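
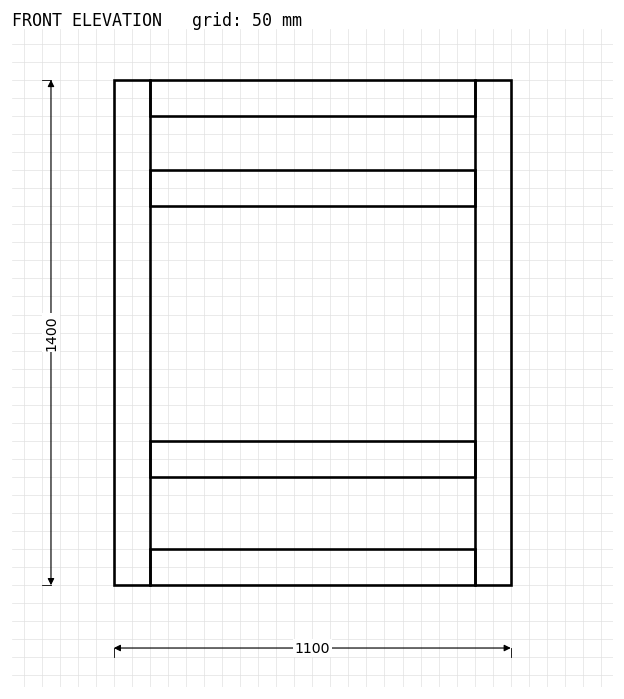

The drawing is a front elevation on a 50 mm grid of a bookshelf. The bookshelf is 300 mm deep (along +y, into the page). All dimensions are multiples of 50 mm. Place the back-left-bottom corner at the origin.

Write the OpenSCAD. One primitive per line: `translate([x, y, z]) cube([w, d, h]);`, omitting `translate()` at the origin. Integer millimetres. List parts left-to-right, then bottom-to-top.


cube([100, 300, 1400]);
translate([100, 0, 0]) cube([900, 300, 100]);
translate([100, 0, 300]) cube([900, 300, 100]);
translate([100, 0, 1050]) cube([900, 300, 100]);
translate([100, 0, 1300]) cube([900, 300, 100]);
translate([1000, 0, 0]) cube([100, 300, 1400]);


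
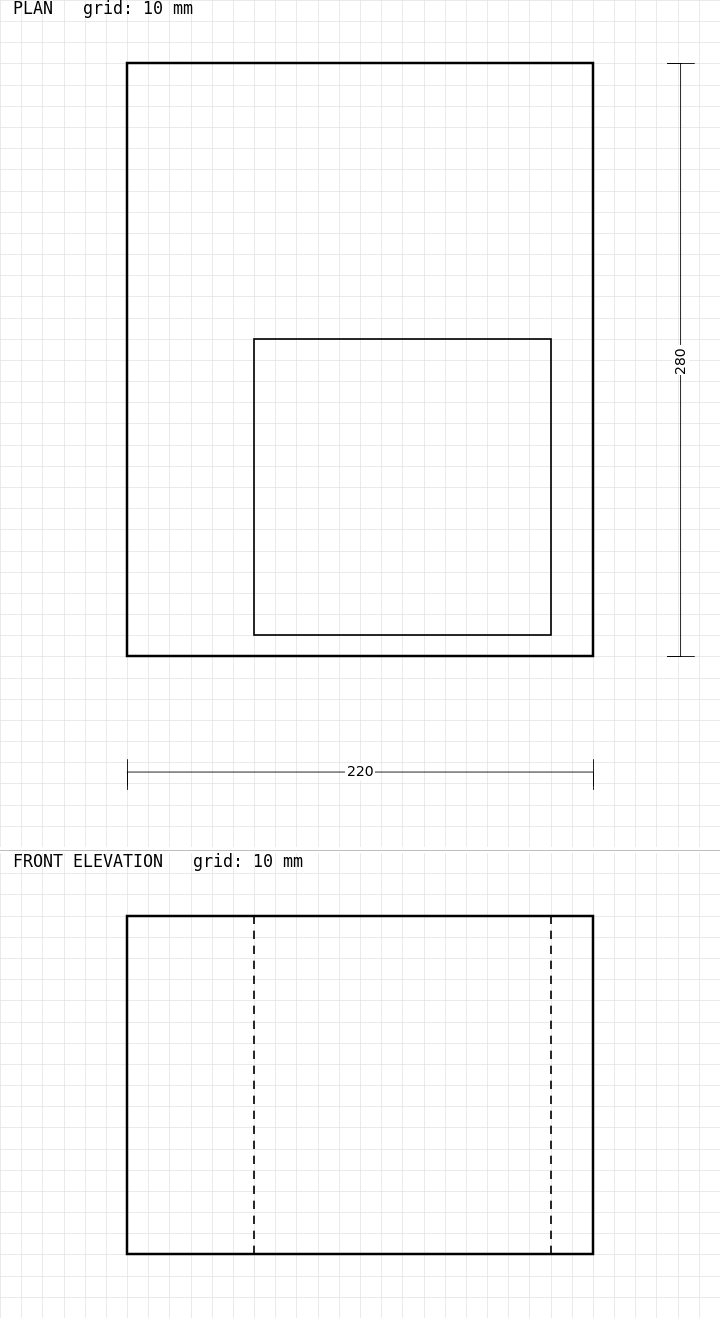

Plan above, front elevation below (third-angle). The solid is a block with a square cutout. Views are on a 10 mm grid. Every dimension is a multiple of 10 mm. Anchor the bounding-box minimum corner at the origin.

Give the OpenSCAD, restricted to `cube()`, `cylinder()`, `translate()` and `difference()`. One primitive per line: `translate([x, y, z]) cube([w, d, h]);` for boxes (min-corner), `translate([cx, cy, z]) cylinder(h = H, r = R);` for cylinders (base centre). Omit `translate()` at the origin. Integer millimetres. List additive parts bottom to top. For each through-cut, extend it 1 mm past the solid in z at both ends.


difference() {
  cube([220, 280, 160]);
  translate([60, 10, -1]) cube([140, 140, 162]);
}


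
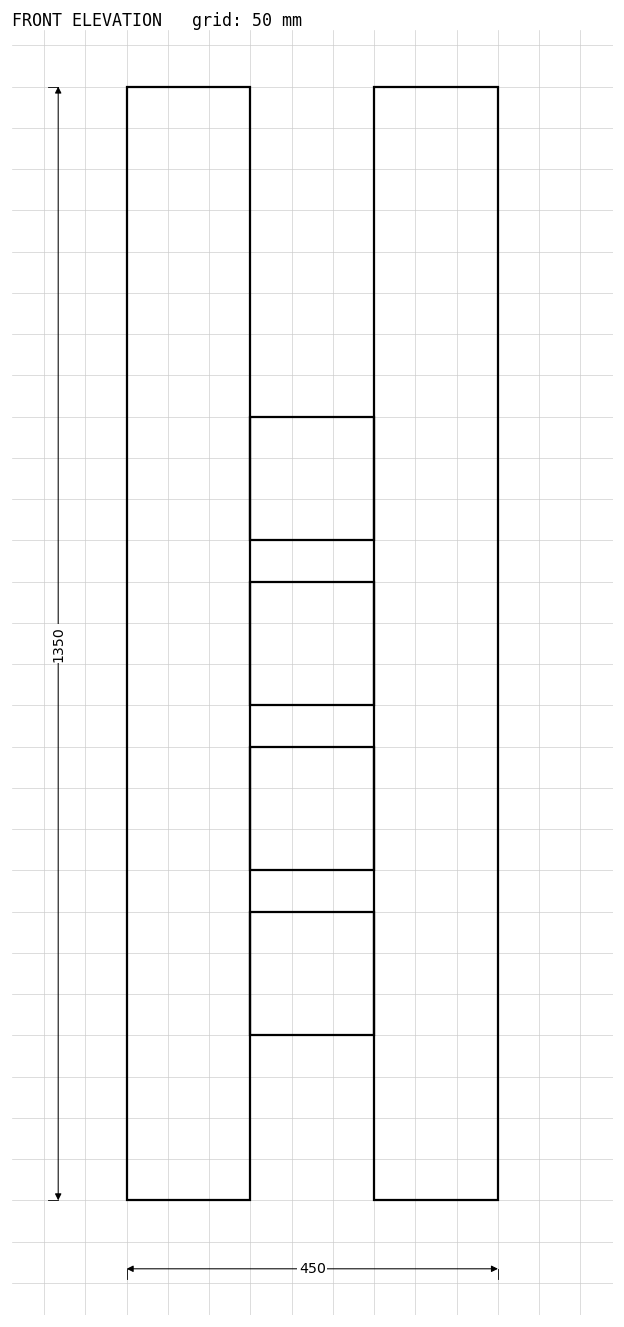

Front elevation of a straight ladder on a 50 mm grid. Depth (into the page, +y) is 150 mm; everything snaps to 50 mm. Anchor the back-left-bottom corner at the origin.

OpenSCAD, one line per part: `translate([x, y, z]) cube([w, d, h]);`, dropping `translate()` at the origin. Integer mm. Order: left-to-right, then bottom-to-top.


cube([150, 150, 1350]);
translate([150, 0, 200]) cube([150, 150, 150]);
translate([150, 0, 400]) cube([150, 150, 150]);
translate([150, 0, 600]) cube([150, 150, 150]);
translate([150, 0, 800]) cube([150, 150, 150]);
translate([300, 0, 0]) cube([150, 150, 1350]);


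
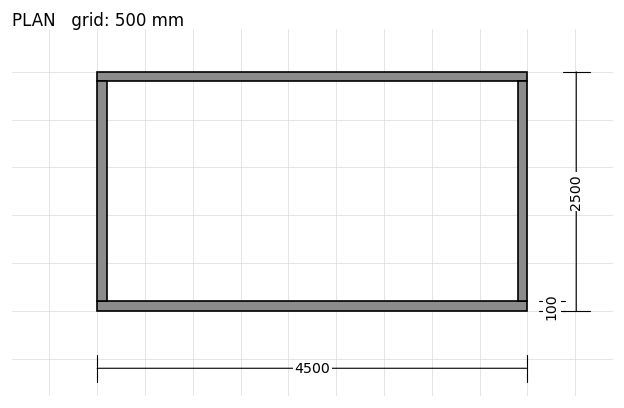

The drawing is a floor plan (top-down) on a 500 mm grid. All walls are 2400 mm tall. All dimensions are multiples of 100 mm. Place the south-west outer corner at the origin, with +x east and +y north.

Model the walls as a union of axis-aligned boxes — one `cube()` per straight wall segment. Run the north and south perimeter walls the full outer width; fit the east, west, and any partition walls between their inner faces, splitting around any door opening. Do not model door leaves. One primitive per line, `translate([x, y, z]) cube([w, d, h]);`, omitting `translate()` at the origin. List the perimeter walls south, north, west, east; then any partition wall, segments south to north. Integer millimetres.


cube([4500, 100, 2400]);
translate([0, 2400, 0]) cube([4500, 100, 2400]);
translate([0, 100, 0]) cube([100, 2300, 2400]);
translate([4400, 100, 0]) cube([100, 2300, 2400]);


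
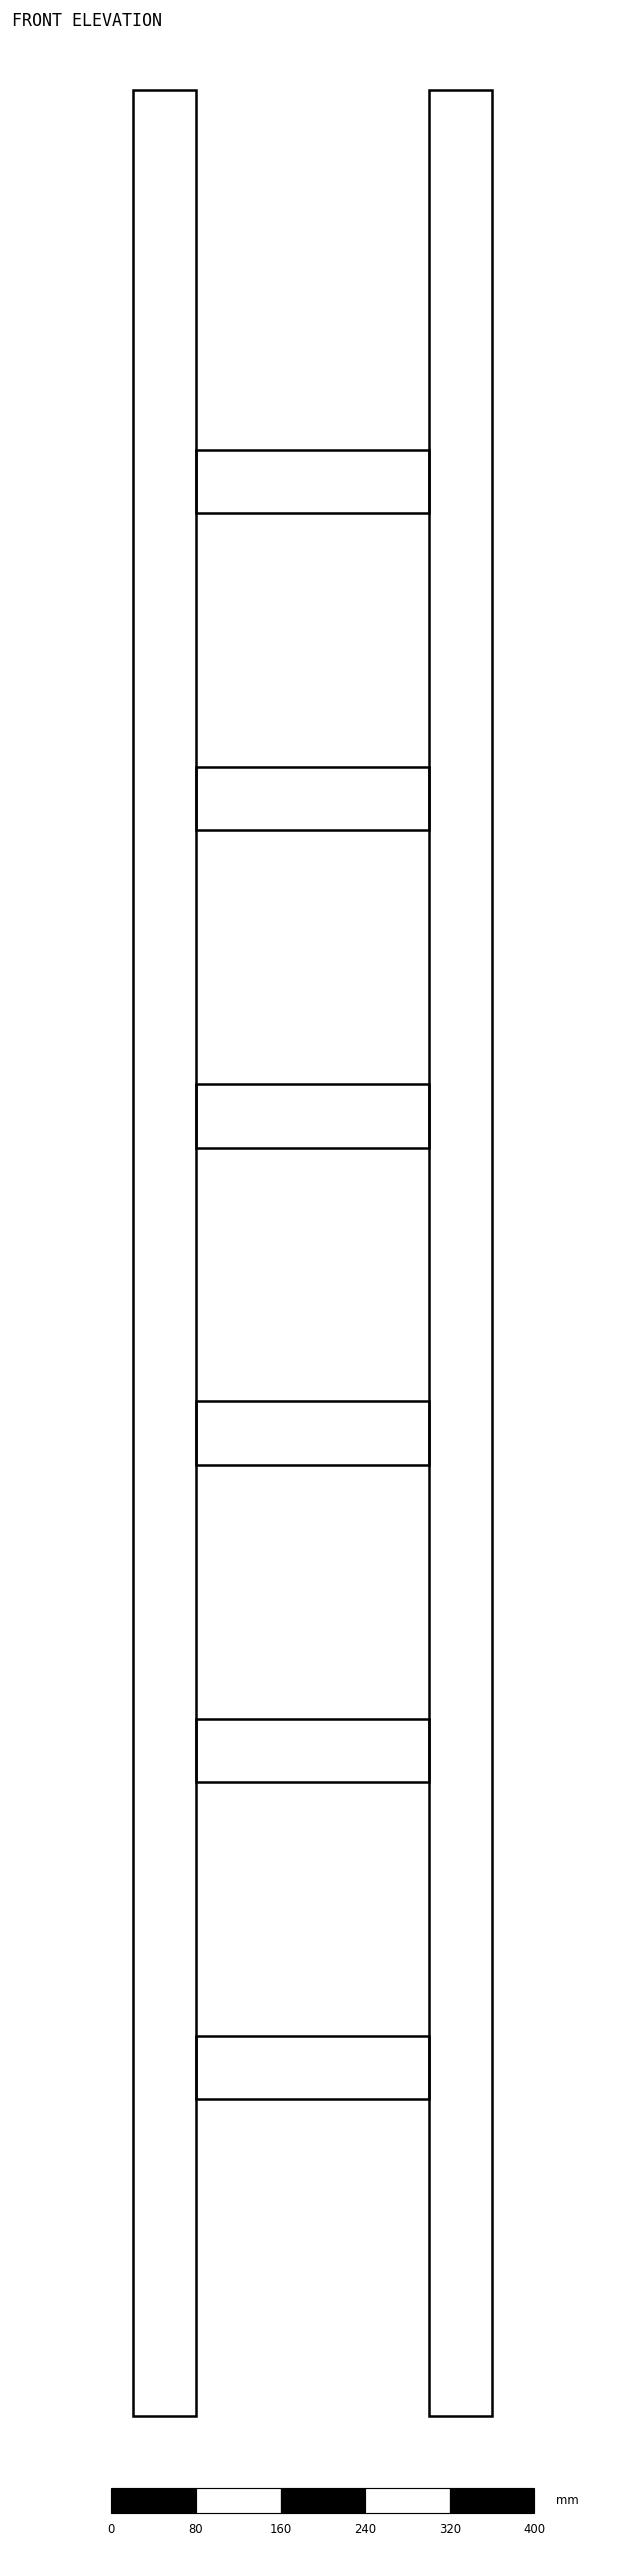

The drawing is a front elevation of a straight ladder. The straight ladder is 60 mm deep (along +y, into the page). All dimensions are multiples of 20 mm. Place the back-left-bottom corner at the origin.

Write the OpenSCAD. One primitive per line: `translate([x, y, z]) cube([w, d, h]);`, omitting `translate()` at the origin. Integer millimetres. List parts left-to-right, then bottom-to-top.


cube([60, 60, 2200]);
translate([60, 0, 300]) cube([220, 60, 60]);
translate([60, 0, 600]) cube([220, 60, 60]);
translate([60, 0, 900]) cube([220, 60, 60]);
translate([60, 0, 1200]) cube([220, 60, 60]);
translate([60, 0, 1500]) cube([220, 60, 60]);
translate([60, 0, 1800]) cube([220, 60, 60]);
translate([280, 0, 0]) cube([60, 60, 2200]);


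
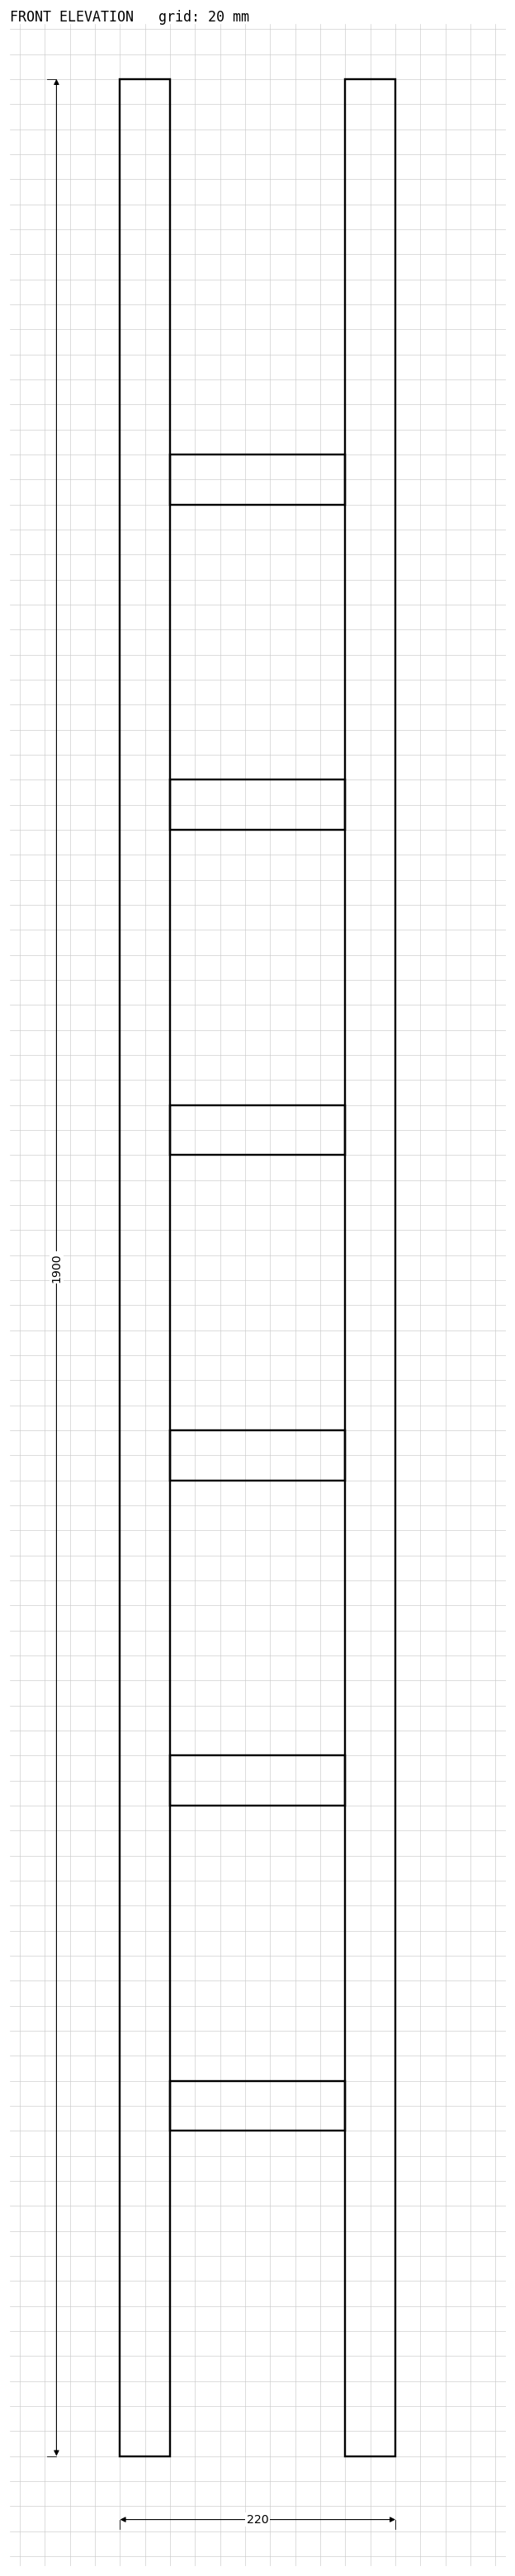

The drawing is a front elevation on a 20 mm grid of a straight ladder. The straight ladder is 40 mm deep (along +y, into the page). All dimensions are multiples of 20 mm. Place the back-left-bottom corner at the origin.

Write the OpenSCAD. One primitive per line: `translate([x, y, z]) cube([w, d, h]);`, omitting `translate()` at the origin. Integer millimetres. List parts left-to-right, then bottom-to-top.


cube([40, 40, 1900]);
translate([40, 0, 260]) cube([140, 40, 40]);
translate([40, 0, 520]) cube([140, 40, 40]);
translate([40, 0, 780]) cube([140, 40, 40]);
translate([40, 0, 1040]) cube([140, 40, 40]);
translate([40, 0, 1300]) cube([140, 40, 40]);
translate([40, 0, 1560]) cube([140, 40, 40]);
translate([180, 0, 0]) cube([40, 40, 1900]);


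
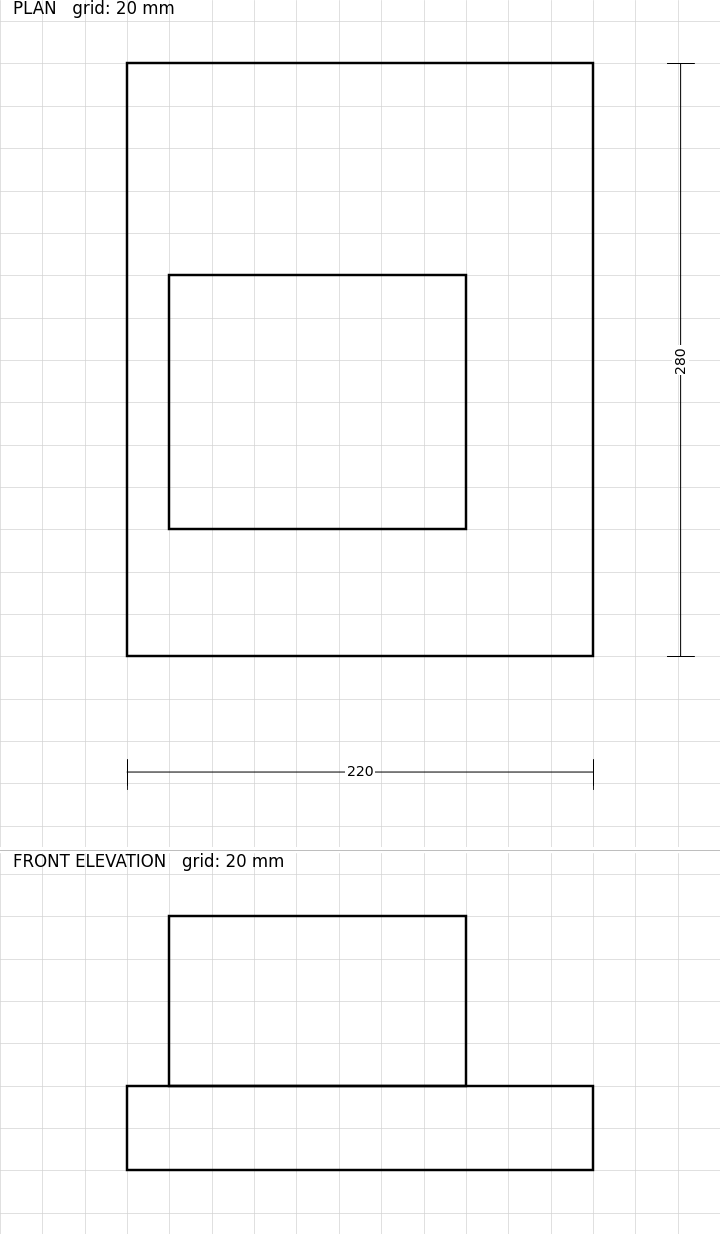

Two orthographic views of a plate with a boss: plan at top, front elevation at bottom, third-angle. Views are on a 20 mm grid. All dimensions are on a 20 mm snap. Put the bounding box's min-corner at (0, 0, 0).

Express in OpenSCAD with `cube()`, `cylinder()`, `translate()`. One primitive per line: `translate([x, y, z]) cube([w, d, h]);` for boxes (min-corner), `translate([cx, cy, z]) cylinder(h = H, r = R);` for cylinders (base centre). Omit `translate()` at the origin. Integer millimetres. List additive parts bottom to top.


cube([220, 280, 40]);
translate([20, 60, 40]) cube([140, 120, 80]);


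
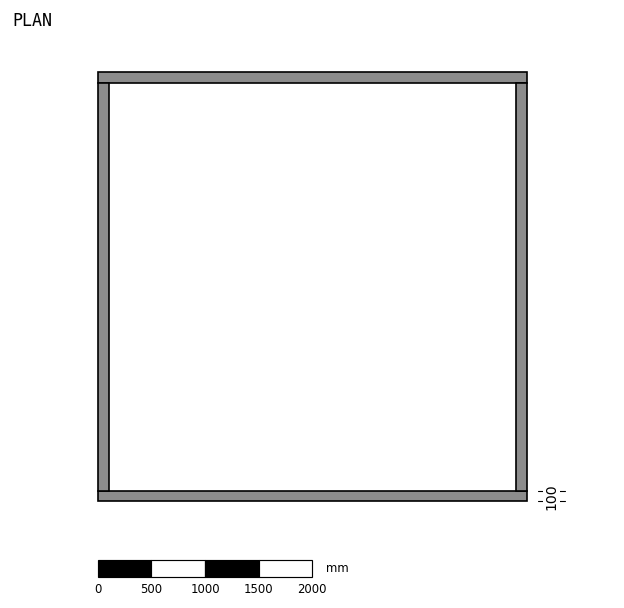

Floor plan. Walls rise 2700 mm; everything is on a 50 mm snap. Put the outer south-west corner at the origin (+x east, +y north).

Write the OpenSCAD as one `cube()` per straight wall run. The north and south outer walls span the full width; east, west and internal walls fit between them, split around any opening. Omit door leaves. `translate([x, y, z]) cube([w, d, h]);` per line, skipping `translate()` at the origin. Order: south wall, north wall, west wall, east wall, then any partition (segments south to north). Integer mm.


cube([4000, 100, 2700]);
translate([0, 3900, 0]) cube([4000, 100, 2700]);
translate([0, 100, 0]) cube([100, 3800, 2700]);
translate([3900, 100, 0]) cube([100, 3800, 2700]);


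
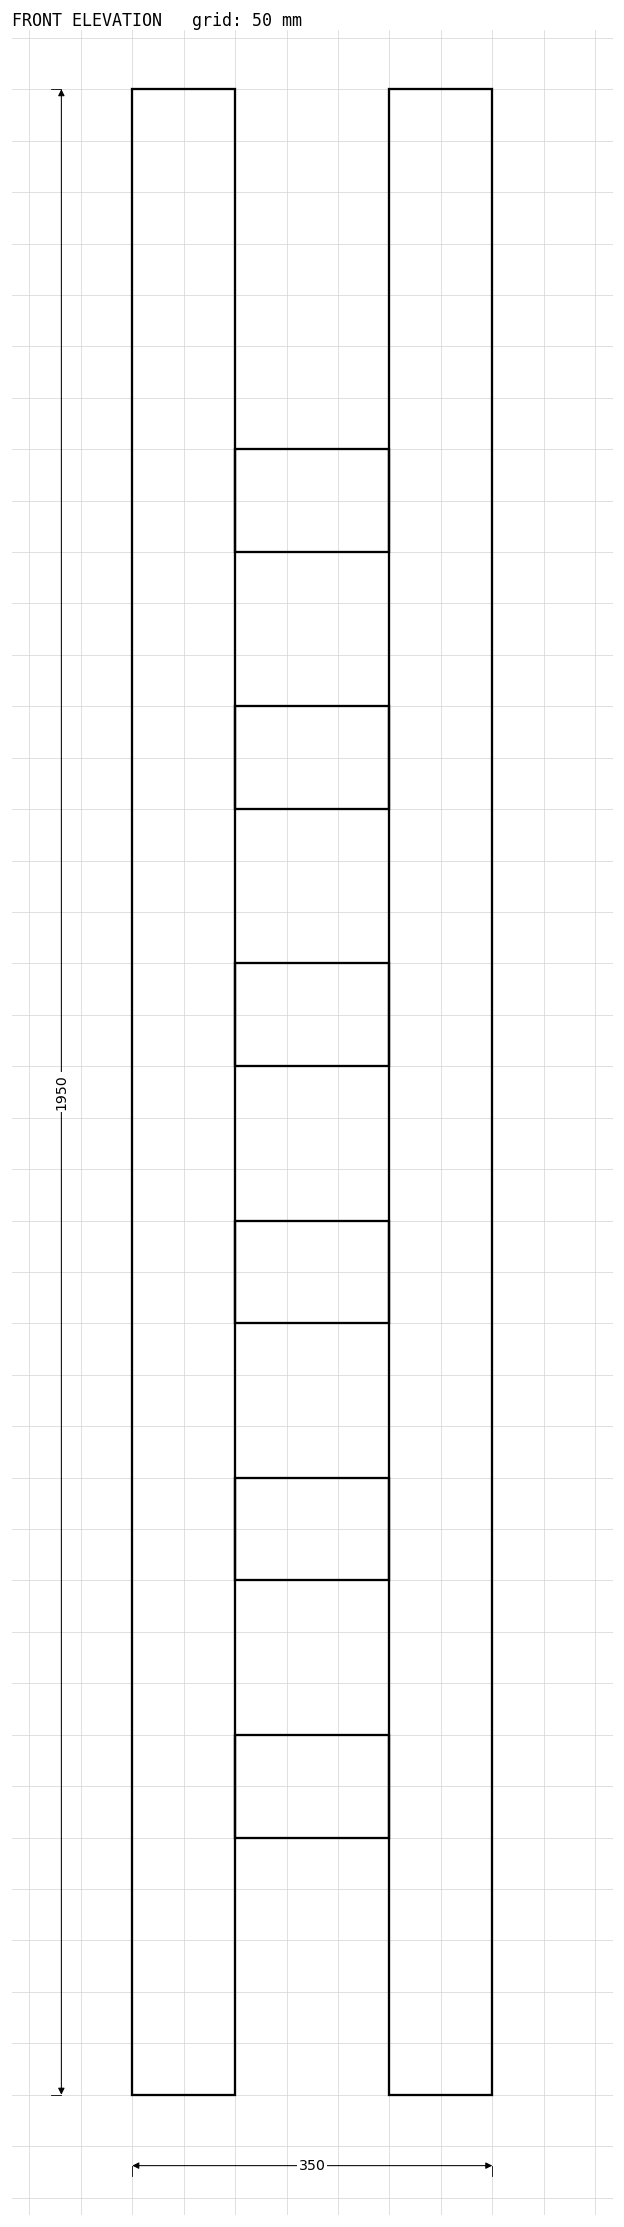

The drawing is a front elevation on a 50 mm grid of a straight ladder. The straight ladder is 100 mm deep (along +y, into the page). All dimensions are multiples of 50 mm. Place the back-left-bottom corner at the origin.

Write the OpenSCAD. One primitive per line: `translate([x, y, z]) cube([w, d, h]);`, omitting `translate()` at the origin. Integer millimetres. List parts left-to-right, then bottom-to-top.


cube([100, 100, 1950]);
translate([100, 0, 250]) cube([150, 100, 100]);
translate([100, 0, 500]) cube([150, 100, 100]);
translate([100, 0, 750]) cube([150, 100, 100]);
translate([100, 0, 1000]) cube([150, 100, 100]);
translate([100, 0, 1250]) cube([150, 100, 100]);
translate([100, 0, 1500]) cube([150, 100, 100]);
translate([250, 0, 0]) cube([100, 100, 1950]);


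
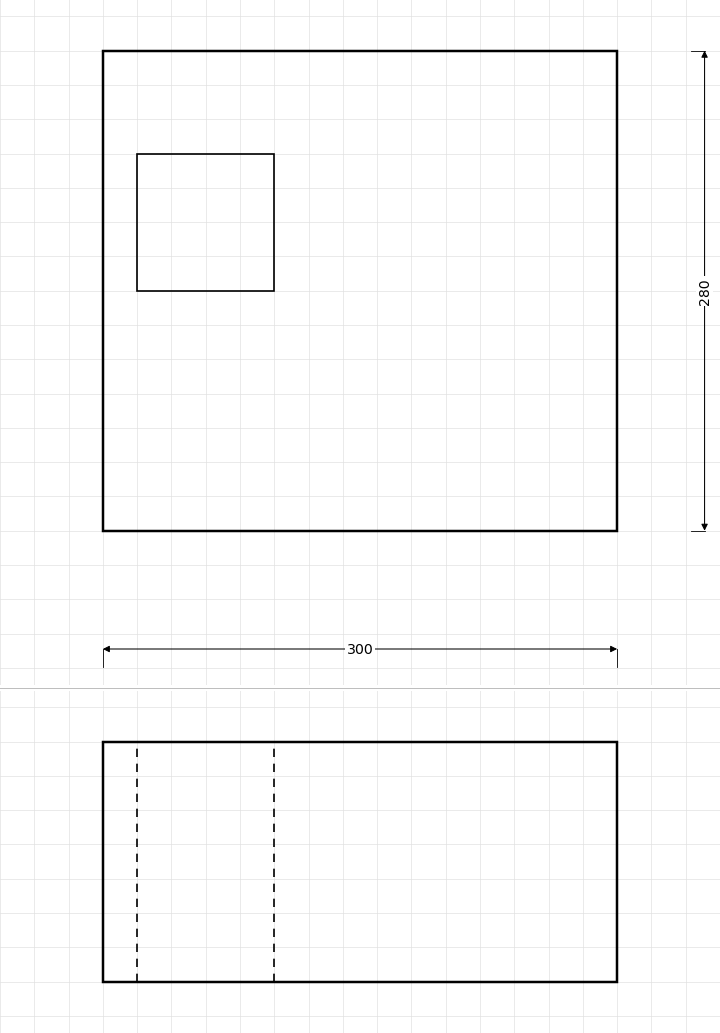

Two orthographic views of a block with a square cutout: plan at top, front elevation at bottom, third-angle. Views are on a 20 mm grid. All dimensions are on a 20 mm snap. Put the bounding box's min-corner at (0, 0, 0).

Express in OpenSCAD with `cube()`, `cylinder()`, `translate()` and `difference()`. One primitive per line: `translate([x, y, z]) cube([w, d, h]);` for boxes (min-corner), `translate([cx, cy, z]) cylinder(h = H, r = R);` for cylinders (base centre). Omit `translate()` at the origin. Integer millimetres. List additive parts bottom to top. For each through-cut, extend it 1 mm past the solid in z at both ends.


difference() {
  cube([300, 280, 140]);
  translate([20, 140, -1]) cube([80, 80, 142]);
}


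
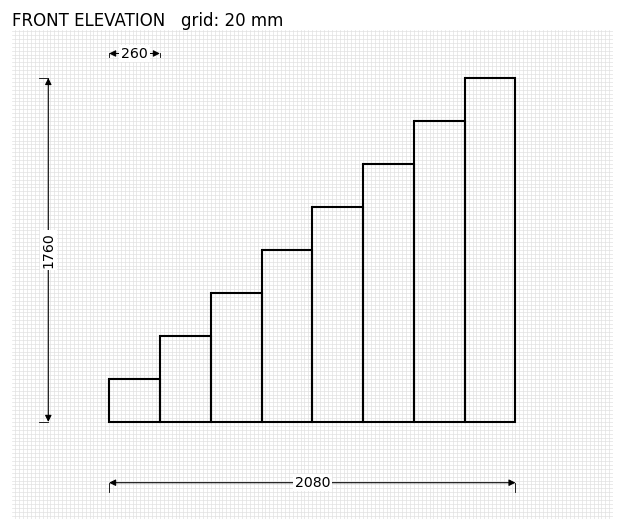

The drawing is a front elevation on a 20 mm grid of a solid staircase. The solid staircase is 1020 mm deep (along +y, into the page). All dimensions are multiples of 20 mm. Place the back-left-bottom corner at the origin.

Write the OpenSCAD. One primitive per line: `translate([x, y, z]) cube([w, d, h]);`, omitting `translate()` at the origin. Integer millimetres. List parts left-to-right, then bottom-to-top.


cube([260, 1020, 220]);
translate([260, 0, 0]) cube([260, 1020, 440]);
translate([520, 0, 0]) cube([260, 1020, 660]);
translate([780, 0, 0]) cube([260, 1020, 880]);
translate([1040, 0, 0]) cube([260, 1020, 1100]);
translate([1300, 0, 0]) cube([260, 1020, 1320]);
translate([1560, 0, 0]) cube([260, 1020, 1540]);
translate([1820, 0, 0]) cube([260, 1020, 1760]);


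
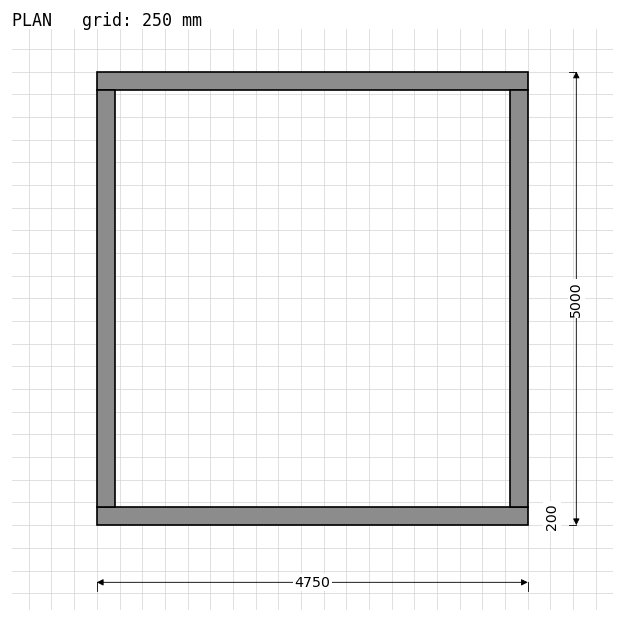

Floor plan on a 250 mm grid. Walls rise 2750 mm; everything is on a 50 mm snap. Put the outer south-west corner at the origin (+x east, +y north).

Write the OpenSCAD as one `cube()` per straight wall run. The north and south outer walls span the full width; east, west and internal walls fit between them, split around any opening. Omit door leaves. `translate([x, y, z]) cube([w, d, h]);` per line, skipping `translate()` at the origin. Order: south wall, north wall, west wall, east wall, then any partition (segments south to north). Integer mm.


cube([4750, 200, 2750]);
translate([0, 4800, 0]) cube([4750, 200, 2750]);
translate([0, 200, 0]) cube([200, 4600, 2750]);
translate([4550, 200, 0]) cube([200, 4600, 2750]);


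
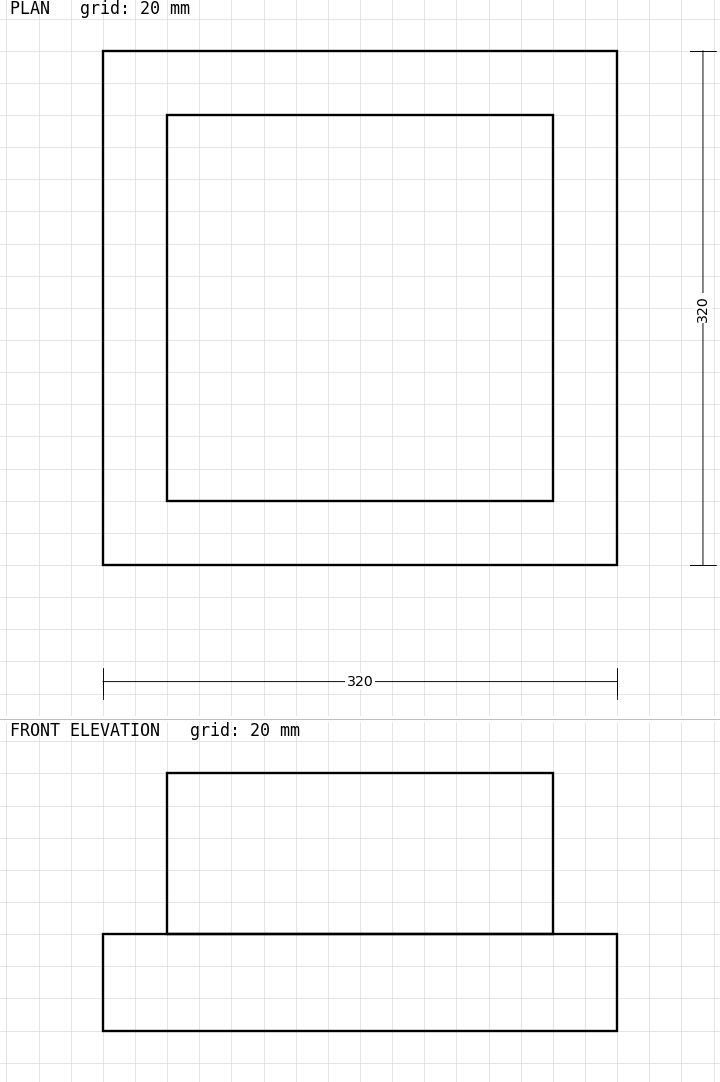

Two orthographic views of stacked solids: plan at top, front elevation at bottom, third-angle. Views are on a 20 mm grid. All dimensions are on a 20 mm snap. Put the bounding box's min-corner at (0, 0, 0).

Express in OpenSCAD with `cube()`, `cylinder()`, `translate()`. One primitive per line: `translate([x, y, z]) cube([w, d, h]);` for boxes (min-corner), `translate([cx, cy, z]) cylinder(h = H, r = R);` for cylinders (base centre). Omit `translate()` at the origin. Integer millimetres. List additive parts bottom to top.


cube([320, 320, 60]);
translate([40, 40, 60]) cube([240, 240, 100]);


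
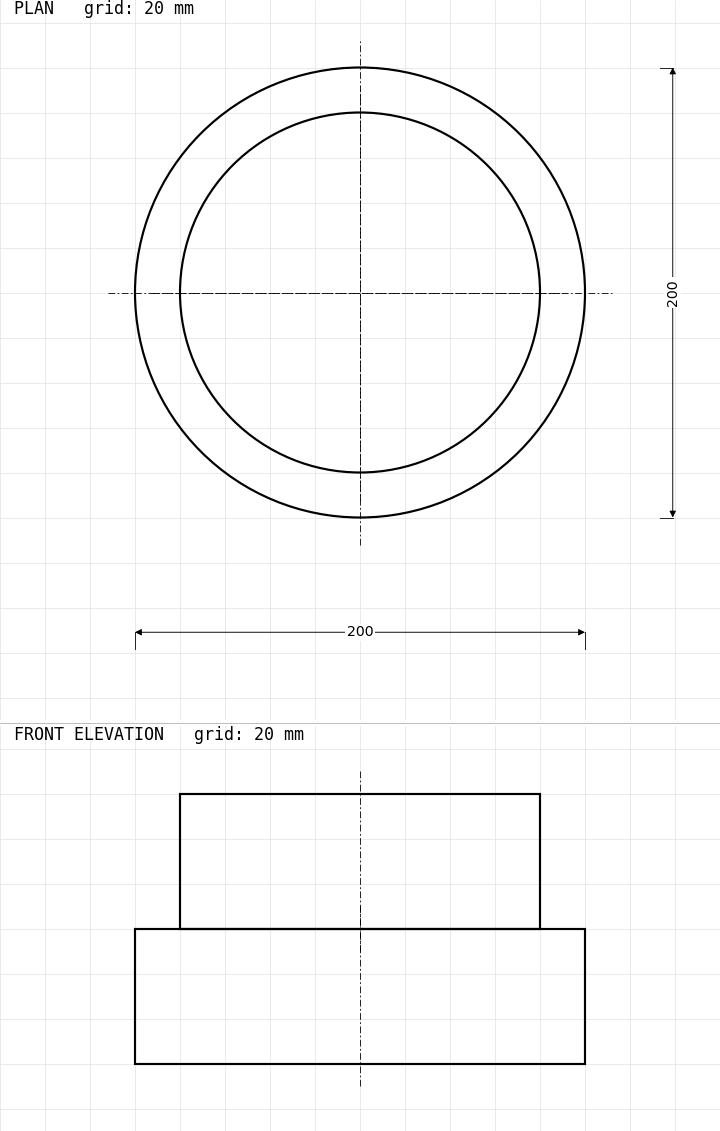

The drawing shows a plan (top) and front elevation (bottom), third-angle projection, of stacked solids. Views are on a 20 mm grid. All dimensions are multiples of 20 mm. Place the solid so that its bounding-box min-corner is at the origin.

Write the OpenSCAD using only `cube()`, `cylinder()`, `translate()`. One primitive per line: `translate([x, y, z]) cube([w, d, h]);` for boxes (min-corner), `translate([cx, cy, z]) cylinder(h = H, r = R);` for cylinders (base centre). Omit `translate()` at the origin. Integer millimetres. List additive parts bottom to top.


translate([100, 100, 0]) cylinder(h = 60, r = 100);
translate([100, 100, 60]) cylinder(h = 60, r = 80);


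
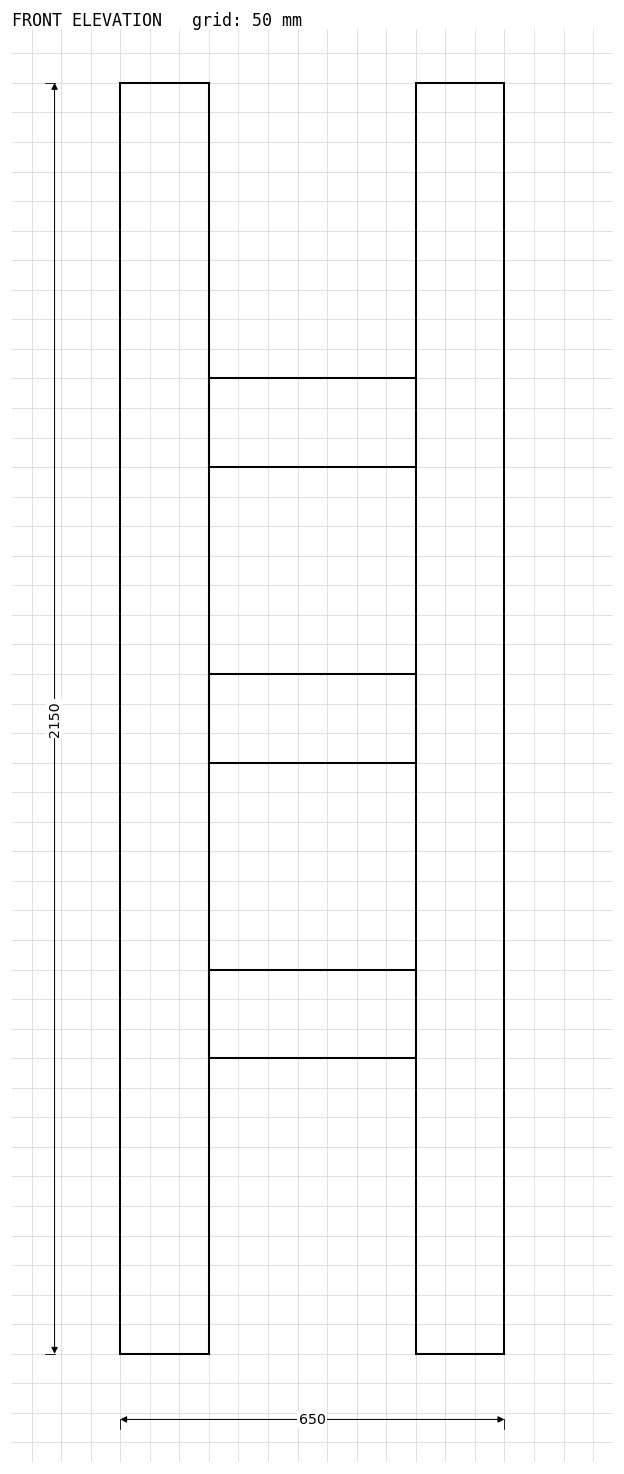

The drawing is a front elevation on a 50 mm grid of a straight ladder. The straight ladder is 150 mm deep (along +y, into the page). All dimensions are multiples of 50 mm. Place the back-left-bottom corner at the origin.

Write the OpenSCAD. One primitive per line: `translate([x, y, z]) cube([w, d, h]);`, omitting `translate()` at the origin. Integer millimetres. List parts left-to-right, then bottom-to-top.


cube([150, 150, 2150]);
translate([150, 0, 500]) cube([350, 150, 150]);
translate([150, 0, 1000]) cube([350, 150, 150]);
translate([150, 0, 1500]) cube([350, 150, 150]);
translate([500, 0, 0]) cube([150, 150, 2150]);


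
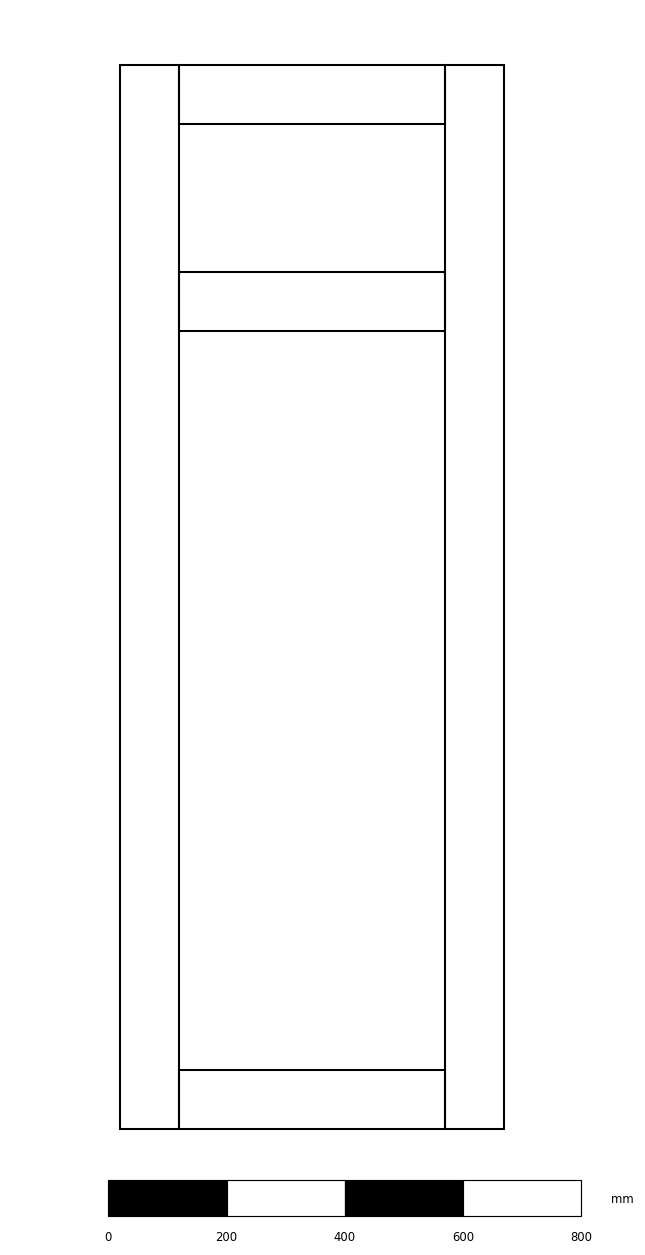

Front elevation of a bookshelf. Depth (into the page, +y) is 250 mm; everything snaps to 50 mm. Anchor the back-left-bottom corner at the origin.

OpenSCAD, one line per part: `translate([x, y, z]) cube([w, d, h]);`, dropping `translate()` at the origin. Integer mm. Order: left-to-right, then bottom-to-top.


cube([100, 250, 1800]);
translate([100, 0, 0]) cube([450, 250, 100]);
translate([100, 0, 1350]) cube([450, 250, 100]);
translate([100, 0, 1700]) cube([450, 250, 100]);
translate([550, 0, 0]) cube([100, 250, 1800]);


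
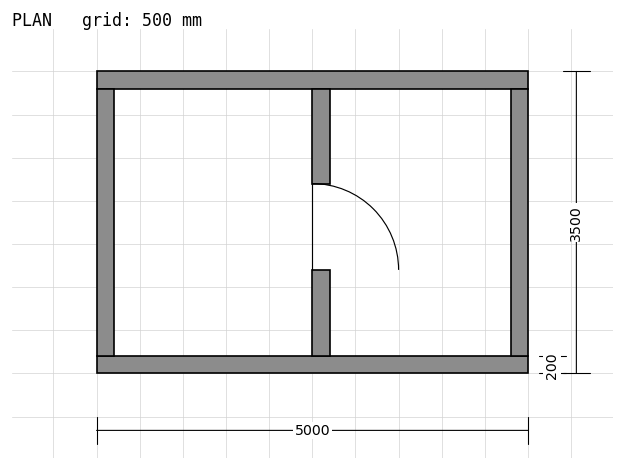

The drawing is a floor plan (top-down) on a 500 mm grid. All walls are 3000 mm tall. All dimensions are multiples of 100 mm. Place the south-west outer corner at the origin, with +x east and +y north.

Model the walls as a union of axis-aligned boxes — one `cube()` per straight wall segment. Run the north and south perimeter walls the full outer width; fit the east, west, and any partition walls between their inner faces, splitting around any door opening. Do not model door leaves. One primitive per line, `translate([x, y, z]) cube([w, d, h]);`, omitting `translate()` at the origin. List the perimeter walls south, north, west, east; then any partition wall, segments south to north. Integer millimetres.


cube([5000, 200, 3000]);
translate([0, 3300, 0]) cube([5000, 200, 3000]);
translate([0, 200, 0]) cube([200, 3100, 3000]);
translate([4800, 200, 0]) cube([200, 3100, 3000]);
translate([2500, 200, 0]) cube([200, 1000, 3000]);
translate([2500, 2200, 0]) cube([200, 1100, 3000]);


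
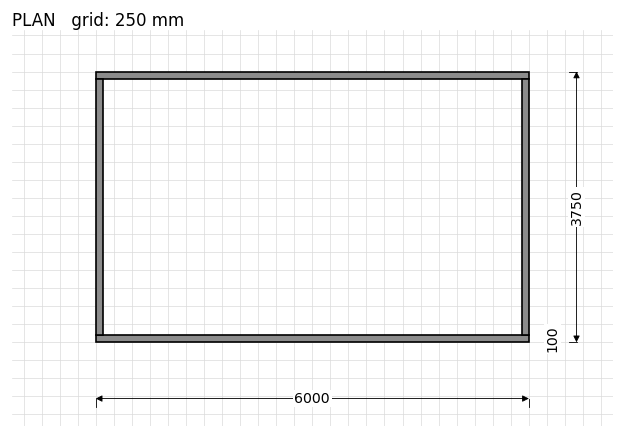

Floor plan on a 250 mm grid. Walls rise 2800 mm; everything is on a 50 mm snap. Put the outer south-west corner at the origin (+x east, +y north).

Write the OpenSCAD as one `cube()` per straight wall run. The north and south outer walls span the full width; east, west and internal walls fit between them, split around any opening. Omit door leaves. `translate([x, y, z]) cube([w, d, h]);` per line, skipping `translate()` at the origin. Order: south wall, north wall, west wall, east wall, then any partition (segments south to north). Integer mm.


cube([6000, 100, 2800]);
translate([0, 3650, 0]) cube([6000, 100, 2800]);
translate([0, 100, 0]) cube([100, 3550, 2800]);
translate([5900, 100, 0]) cube([100, 3550, 2800]);


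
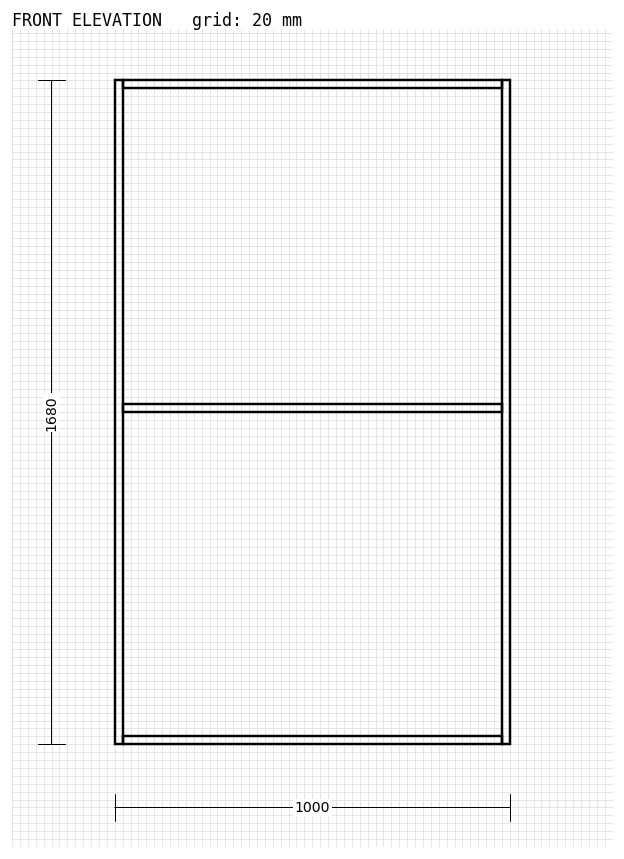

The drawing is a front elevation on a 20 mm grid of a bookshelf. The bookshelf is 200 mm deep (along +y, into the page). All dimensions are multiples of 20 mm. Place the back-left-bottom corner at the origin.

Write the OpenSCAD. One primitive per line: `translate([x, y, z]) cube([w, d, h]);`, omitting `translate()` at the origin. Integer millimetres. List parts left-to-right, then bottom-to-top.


cube([20, 200, 1680]);
translate([20, 0, 0]) cube([960, 200, 20]);
translate([20, 0, 840]) cube([960, 200, 20]);
translate([20, 0, 1660]) cube([960, 200, 20]);
translate([980, 0, 0]) cube([20, 200, 1680]);


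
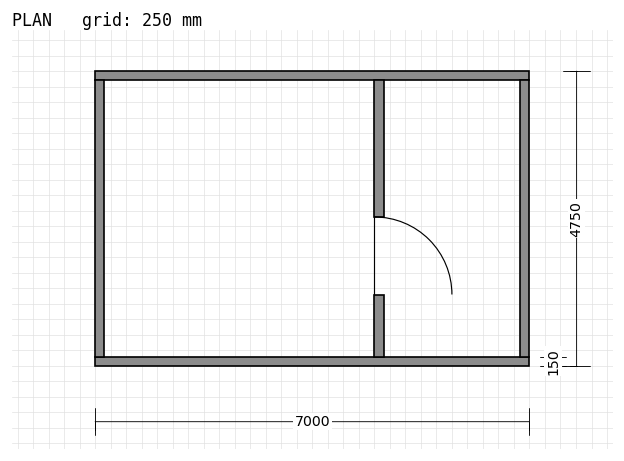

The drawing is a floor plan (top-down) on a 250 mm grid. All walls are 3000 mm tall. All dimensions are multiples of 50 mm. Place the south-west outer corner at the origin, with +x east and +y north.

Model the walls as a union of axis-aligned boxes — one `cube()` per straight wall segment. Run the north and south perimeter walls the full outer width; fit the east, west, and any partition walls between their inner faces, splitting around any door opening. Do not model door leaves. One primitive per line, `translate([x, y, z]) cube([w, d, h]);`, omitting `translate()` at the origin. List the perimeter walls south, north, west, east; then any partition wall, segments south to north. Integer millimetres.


cube([7000, 150, 3000]);
translate([0, 4600, 0]) cube([7000, 150, 3000]);
translate([0, 150, 0]) cube([150, 4450, 3000]);
translate([6850, 150, 0]) cube([150, 4450, 3000]);
translate([4500, 150, 0]) cube([150, 1000, 3000]);
translate([4500, 2400, 0]) cube([150, 2200, 3000]);


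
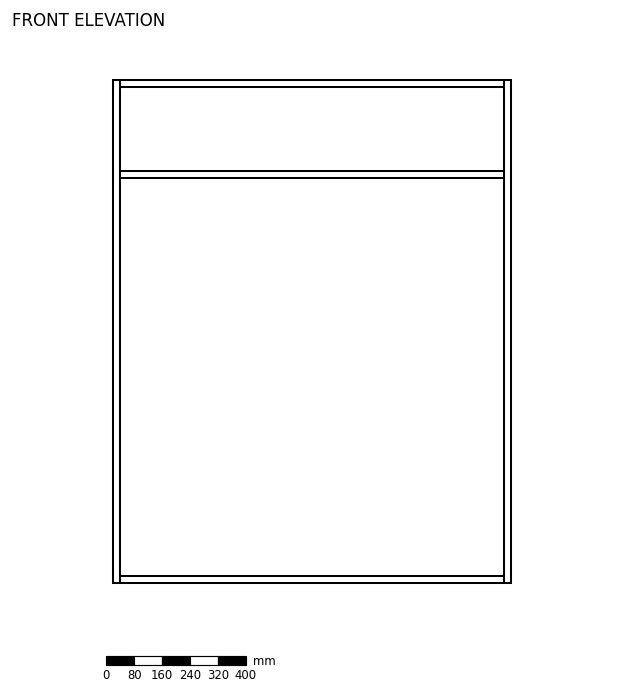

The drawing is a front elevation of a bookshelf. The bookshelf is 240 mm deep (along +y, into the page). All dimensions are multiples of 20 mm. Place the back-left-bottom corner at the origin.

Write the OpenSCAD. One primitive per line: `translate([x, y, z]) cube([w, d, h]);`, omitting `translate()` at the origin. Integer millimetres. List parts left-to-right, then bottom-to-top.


cube([20, 240, 1440]);
translate([20, 0, 0]) cube([1100, 240, 20]);
translate([20, 0, 1160]) cube([1100, 240, 20]);
translate([20, 0, 1420]) cube([1100, 240, 20]);
translate([1120, 0, 0]) cube([20, 240, 1440]);


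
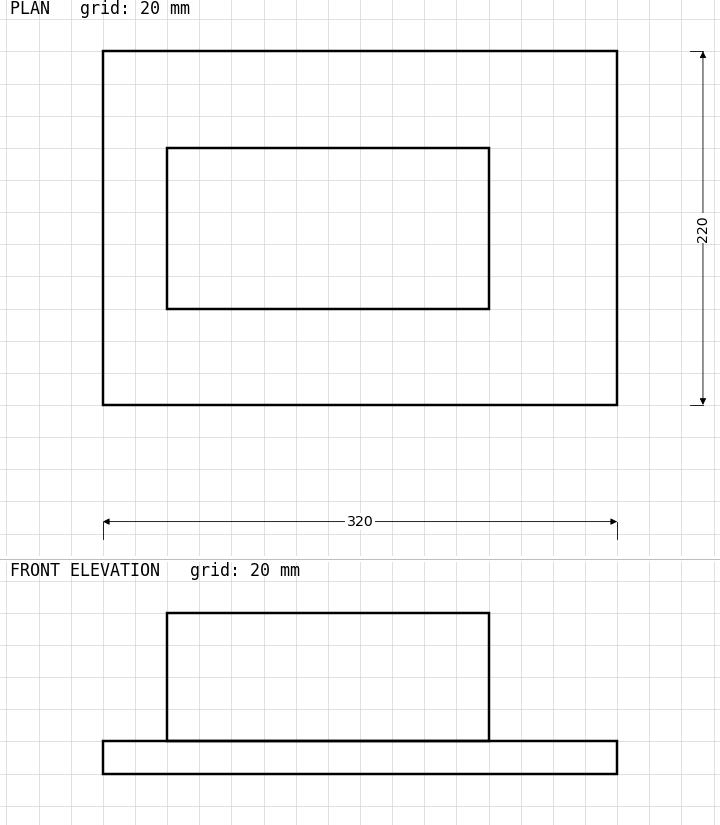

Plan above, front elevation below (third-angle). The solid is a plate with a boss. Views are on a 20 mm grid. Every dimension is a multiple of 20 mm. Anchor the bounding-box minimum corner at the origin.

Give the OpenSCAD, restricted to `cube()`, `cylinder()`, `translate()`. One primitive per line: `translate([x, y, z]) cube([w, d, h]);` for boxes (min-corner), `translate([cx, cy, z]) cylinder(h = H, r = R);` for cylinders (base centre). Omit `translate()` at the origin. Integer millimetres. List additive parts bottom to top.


cube([320, 220, 20]);
translate([40, 60, 20]) cube([200, 100, 80]);


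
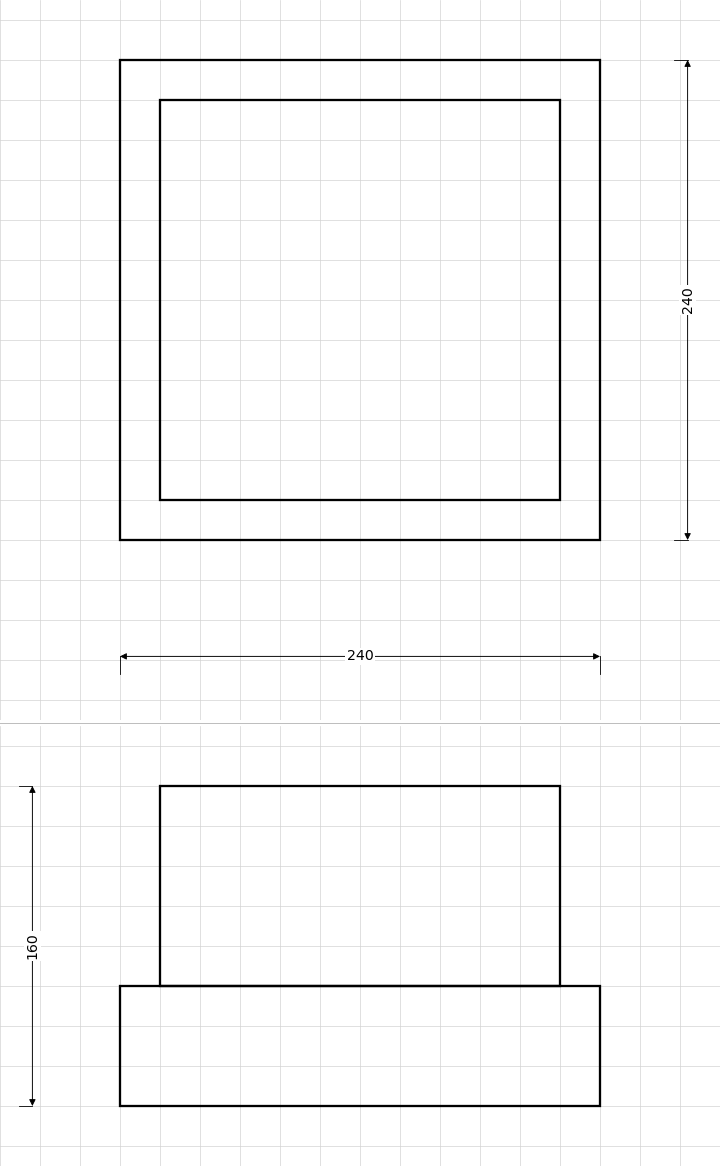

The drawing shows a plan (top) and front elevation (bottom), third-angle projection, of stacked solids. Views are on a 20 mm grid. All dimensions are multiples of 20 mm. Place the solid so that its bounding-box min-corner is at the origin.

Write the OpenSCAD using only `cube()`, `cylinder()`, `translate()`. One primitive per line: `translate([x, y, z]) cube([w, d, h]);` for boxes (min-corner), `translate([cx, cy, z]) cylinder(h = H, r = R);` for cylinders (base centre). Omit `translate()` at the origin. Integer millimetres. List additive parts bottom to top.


cube([240, 240, 60]);
translate([20, 20, 60]) cube([200, 200, 100]);


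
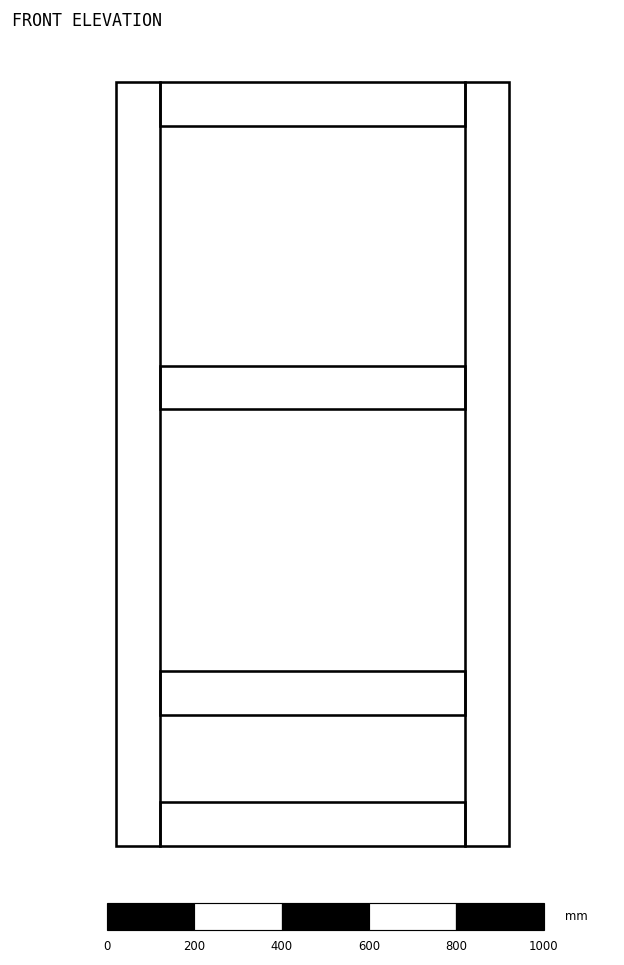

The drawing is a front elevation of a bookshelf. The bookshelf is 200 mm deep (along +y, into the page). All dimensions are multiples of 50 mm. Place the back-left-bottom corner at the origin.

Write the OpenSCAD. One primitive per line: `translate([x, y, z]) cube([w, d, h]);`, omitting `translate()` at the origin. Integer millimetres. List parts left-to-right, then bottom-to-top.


cube([100, 200, 1750]);
translate([100, 0, 0]) cube([700, 200, 100]);
translate([100, 0, 300]) cube([700, 200, 100]);
translate([100, 0, 1000]) cube([700, 200, 100]);
translate([100, 0, 1650]) cube([700, 200, 100]);
translate([800, 0, 0]) cube([100, 200, 1750]);


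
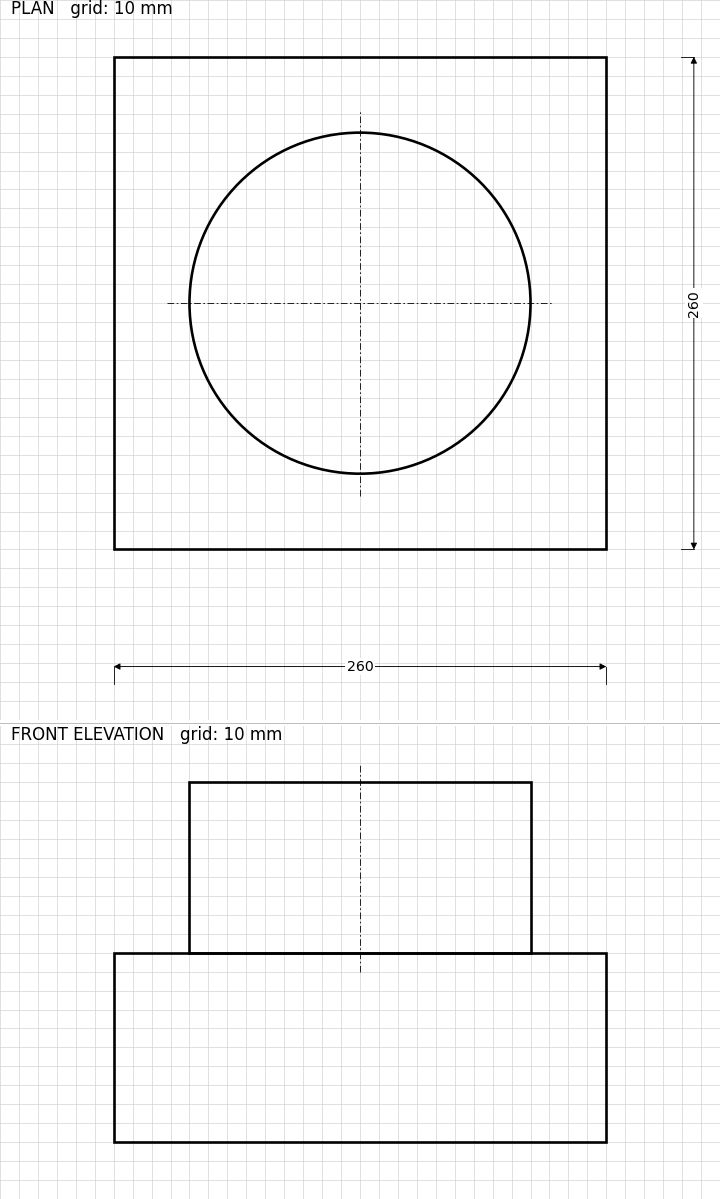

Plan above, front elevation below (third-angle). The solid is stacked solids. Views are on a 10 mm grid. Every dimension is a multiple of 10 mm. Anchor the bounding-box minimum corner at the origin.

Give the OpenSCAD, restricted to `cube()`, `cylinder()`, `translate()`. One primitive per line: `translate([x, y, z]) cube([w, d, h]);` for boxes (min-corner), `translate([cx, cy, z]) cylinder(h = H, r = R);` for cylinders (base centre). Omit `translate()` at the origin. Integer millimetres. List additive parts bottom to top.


cube([260, 260, 100]);
translate([130, 130, 100]) cylinder(h = 90, r = 90);


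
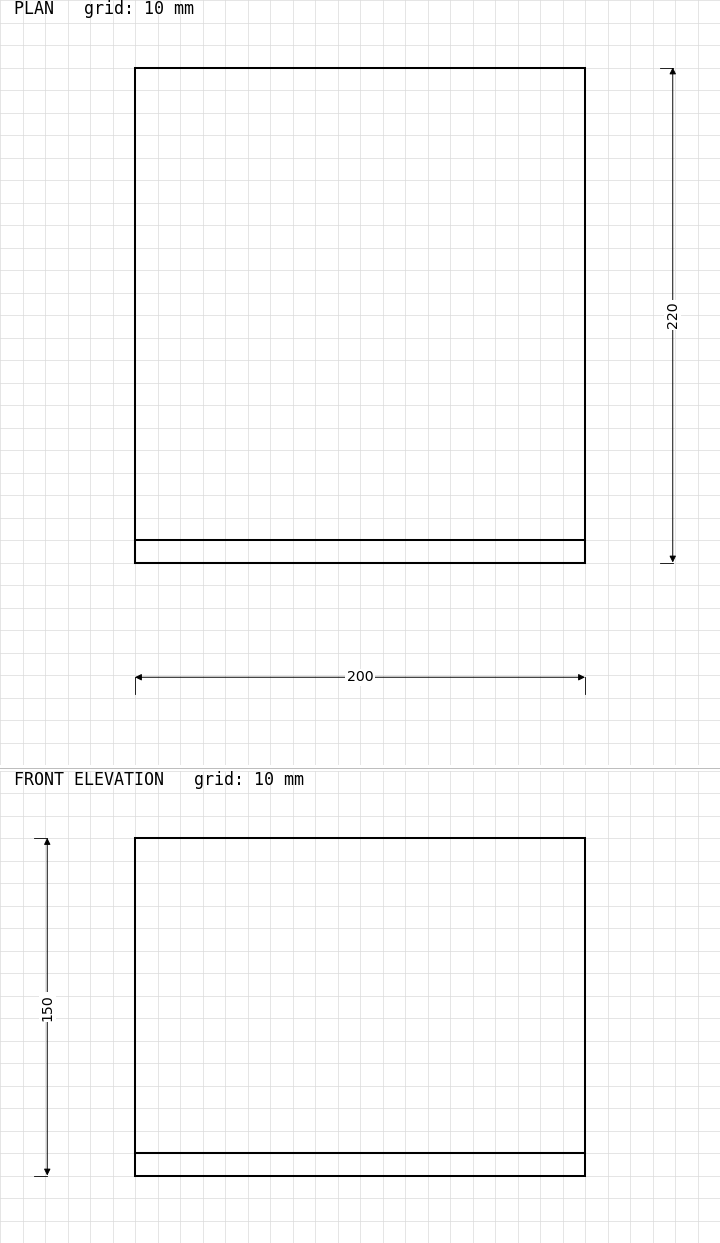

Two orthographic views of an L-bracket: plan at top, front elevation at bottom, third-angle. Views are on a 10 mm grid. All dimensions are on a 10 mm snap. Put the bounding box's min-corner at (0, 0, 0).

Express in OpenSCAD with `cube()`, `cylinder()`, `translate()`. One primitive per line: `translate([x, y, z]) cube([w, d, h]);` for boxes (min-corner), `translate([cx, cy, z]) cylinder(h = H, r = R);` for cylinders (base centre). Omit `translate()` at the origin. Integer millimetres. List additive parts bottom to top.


cube([200, 220, 10]);
translate([0, 0, 10]) cube([200, 10, 140]);


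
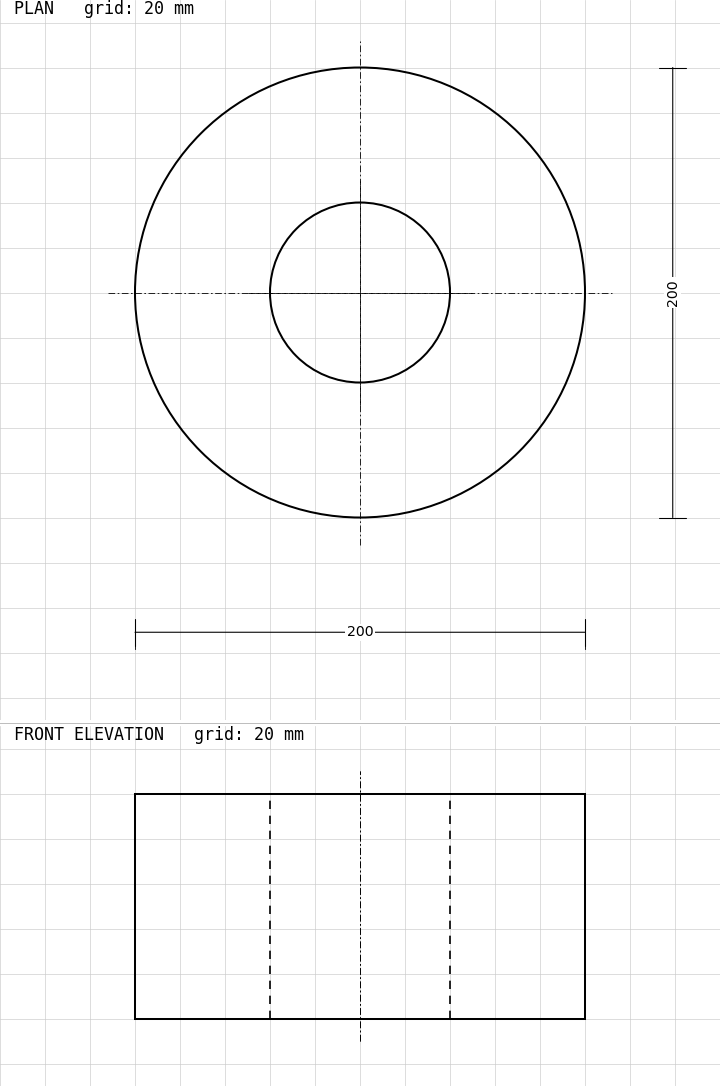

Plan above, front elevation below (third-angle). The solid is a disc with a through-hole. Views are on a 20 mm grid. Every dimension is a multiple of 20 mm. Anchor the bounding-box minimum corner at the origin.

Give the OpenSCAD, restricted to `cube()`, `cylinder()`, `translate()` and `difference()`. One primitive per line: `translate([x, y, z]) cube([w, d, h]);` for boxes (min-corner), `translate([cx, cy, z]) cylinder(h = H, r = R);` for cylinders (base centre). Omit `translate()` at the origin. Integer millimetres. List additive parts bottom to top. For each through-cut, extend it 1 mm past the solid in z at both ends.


difference() {
  translate([100, 100, 0]) cylinder(h = 100, r = 100);
  translate([100, 100, -1]) cylinder(h = 102, r = 40);
}


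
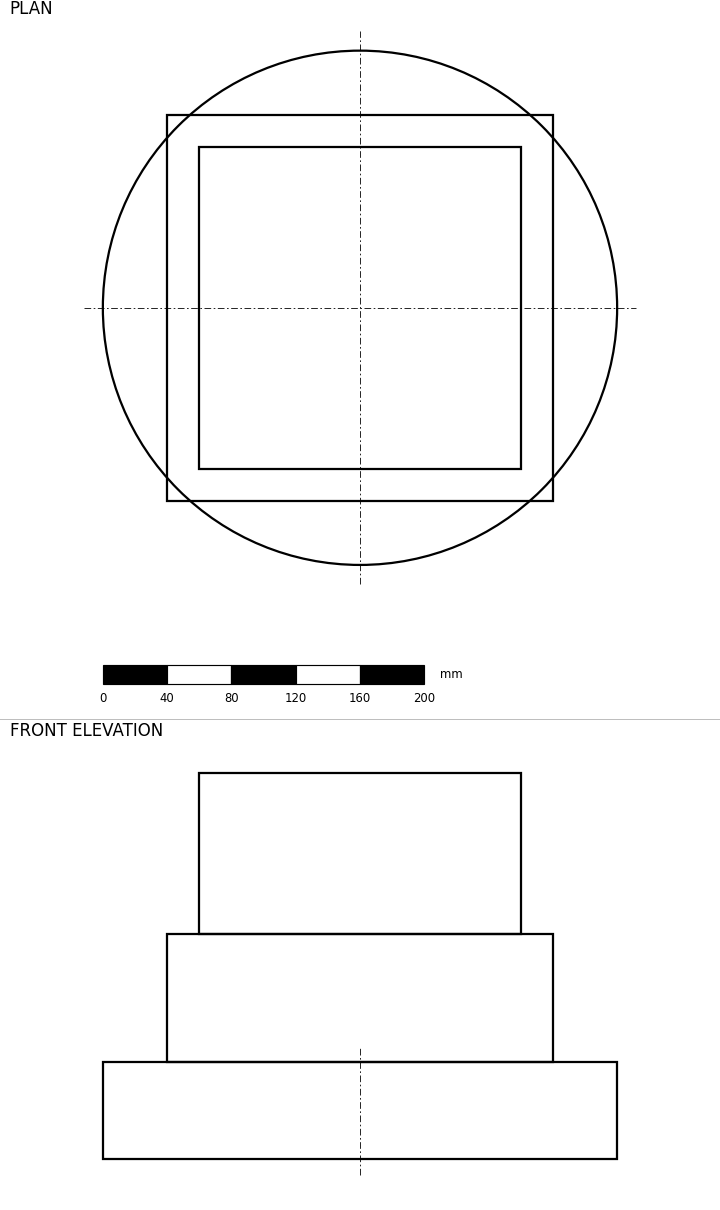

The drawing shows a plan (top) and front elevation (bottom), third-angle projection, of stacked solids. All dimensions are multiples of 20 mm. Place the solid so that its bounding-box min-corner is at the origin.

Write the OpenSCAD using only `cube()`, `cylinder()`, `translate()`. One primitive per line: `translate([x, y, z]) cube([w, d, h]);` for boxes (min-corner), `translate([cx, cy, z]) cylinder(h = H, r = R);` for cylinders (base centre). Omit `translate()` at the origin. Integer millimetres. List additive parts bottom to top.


translate([160, 160, 0]) cylinder(h = 60, r = 160);
translate([40, 40, 60]) cube([240, 240, 80]);
translate([60, 60, 140]) cube([200, 200, 100]);


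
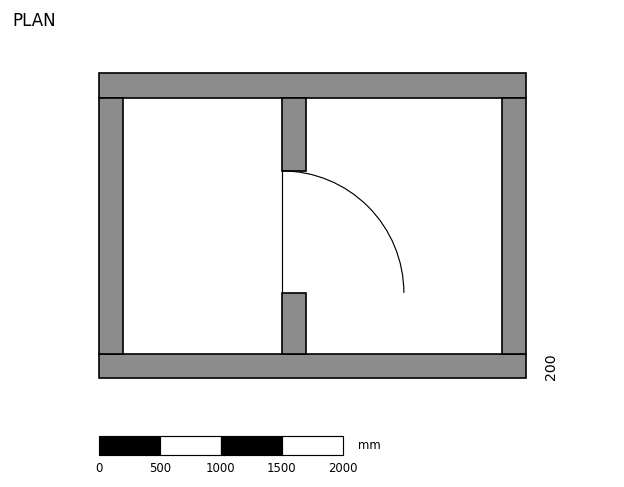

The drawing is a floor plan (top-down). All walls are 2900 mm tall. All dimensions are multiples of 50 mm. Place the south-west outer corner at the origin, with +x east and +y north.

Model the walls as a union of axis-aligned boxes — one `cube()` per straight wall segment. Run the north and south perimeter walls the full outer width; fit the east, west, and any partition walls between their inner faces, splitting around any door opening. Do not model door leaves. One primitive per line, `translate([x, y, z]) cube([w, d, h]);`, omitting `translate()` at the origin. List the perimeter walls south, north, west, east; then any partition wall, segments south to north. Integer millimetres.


cube([3500, 200, 2900]);
translate([0, 2300, 0]) cube([3500, 200, 2900]);
translate([0, 200, 0]) cube([200, 2100, 2900]);
translate([3300, 200, 0]) cube([200, 2100, 2900]);
translate([1500, 200, 0]) cube([200, 500, 2900]);
translate([1500, 1700, 0]) cube([200, 600, 2900]);


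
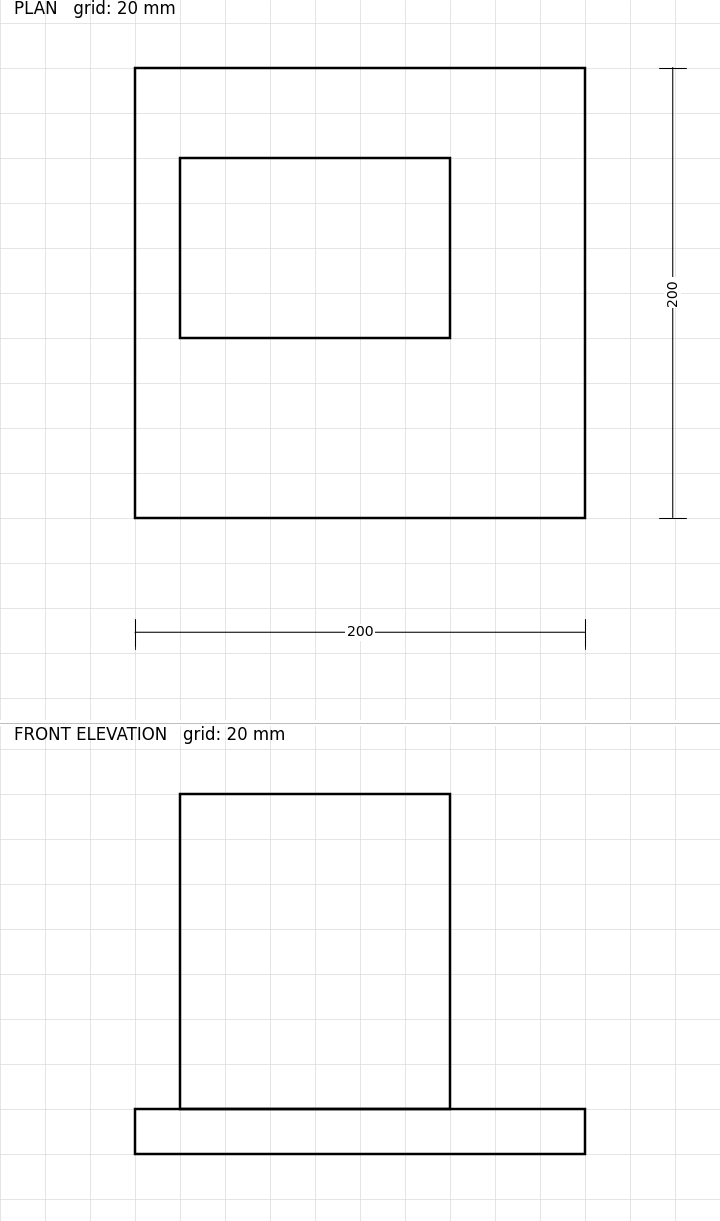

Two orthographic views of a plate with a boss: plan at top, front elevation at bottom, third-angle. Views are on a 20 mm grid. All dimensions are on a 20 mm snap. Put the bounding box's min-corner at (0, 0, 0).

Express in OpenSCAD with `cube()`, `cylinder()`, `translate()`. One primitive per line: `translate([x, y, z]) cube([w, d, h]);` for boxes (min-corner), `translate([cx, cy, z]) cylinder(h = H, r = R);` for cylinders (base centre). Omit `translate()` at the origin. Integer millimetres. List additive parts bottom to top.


cube([200, 200, 20]);
translate([20, 80, 20]) cube([120, 80, 140]);


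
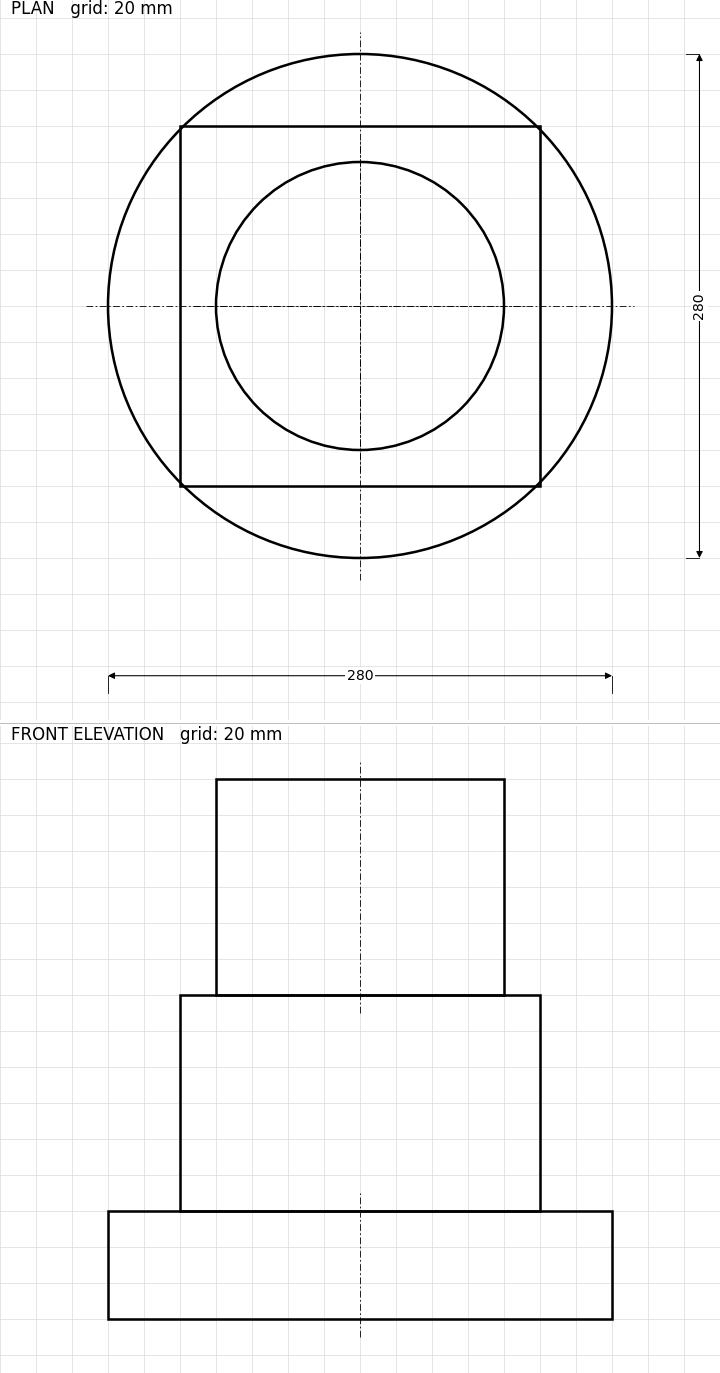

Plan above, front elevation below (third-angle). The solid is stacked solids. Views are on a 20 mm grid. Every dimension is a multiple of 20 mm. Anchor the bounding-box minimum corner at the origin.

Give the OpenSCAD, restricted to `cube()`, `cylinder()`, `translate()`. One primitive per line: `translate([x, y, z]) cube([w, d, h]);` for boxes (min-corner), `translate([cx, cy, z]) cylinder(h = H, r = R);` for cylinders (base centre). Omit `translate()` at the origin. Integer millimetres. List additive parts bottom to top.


translate([140, 140, 0]) cylinder(h = 60, r = 140);
translate([40, 40, 60]) cube([200, 200, 120]);
translate([140, 140, 180]) cylinder(h = 120, r = 80);


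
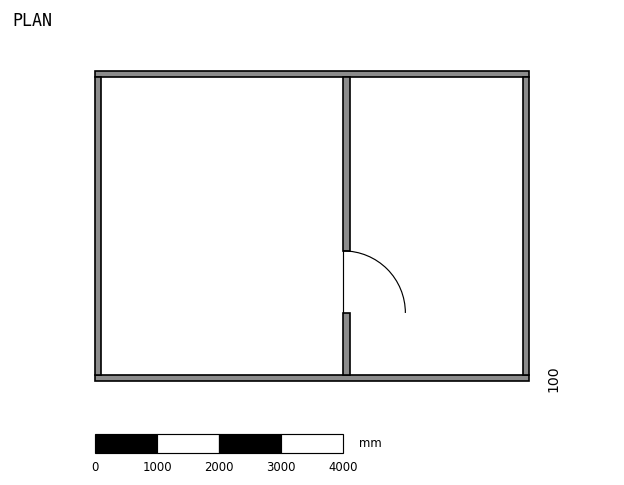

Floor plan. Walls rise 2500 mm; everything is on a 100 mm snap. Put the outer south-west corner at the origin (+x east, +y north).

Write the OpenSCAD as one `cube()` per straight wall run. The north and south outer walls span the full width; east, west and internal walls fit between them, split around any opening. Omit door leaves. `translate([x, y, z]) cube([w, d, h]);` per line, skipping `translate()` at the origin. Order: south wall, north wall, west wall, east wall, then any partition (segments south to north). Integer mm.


cube([7000, 100, 2500]);
translate([0, 4900, 0]) cube([7000, 100, 2500]);
translate([0, 100, 0]) cube([100, 4800, 2500]);
translate([6900, 100, 0]) cube([100, 4800, 2500]);
translate([4000, 100, 0]) cube([100, 1000, 2500]);
translate([4000, 2100, 0]) cube([100, 2800, 2500]);
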